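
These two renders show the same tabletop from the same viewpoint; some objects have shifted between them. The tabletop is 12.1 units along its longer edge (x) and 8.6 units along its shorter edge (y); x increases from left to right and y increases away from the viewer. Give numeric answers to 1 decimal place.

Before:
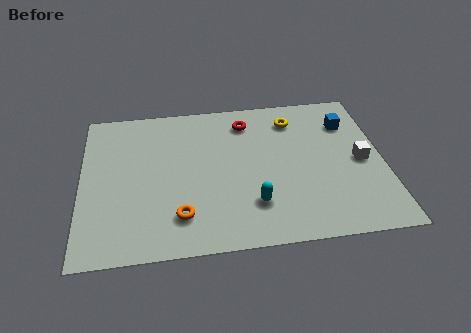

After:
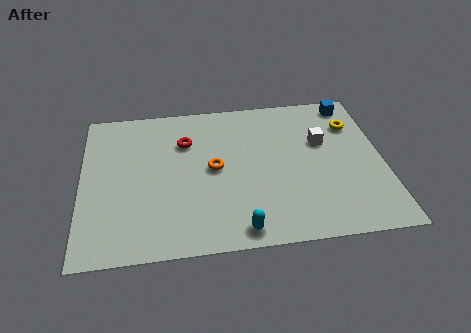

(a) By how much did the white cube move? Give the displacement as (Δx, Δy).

(-1.5, 1.3)

The white cube started near (11.2, 4.1) and ended near (9.7, 5.4).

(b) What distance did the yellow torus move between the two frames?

2.5

The yellow torus was near (8.6, 6.9) before and (11.0, 6.3) after, so it travelled √(2.4² + 0.6²) ≈ 2.5 units.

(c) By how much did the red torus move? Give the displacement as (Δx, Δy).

(-2.5, -0.9)

The red torus started near (6.7, 7.0) and ended near (4.2, 6.1).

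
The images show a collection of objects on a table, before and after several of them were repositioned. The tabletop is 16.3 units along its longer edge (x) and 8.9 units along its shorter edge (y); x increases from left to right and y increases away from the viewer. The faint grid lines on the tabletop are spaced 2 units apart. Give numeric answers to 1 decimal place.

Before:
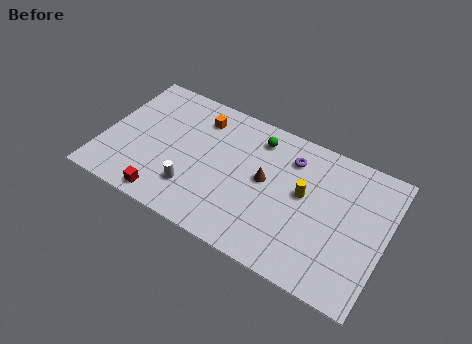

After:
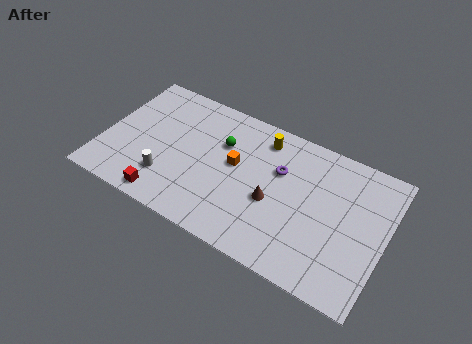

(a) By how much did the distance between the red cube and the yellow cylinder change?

-0.5

The distance was about 8.5 in the first image and 8.0 in the second, so they moved 0.5 units closer together.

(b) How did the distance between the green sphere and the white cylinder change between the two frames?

-1.3

The distance was about 5.9 in the first image and 4.6 in the second, so they moved 1.3 units closer together.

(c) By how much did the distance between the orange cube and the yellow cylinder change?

-4.0

Before: roughly 6.7 units apart; after: 2.7. That's 4.0 units closer together.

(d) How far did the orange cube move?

3.2

From (5.2, 7.1) to (7.6, 5.0), the orange cube covered √(2.4² + 2.1²) ≈ 3.2 units.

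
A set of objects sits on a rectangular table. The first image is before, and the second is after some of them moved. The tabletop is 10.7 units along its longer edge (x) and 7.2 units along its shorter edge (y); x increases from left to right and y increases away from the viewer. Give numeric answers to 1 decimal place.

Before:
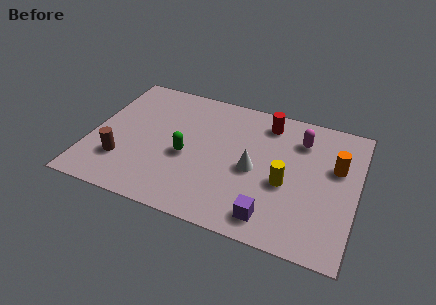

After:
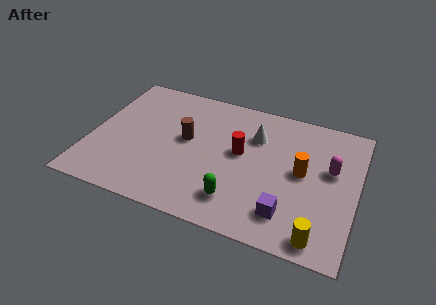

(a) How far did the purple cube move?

0.7

From (7.5, 1.1) to (8.1, 1.5), the purple cube covered √(0.6² + 0.4²) ≈ 0.7 units.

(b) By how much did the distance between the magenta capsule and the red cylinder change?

+2.1

Before: roughly 1.5 units apart; after: 3.6. That's 2.1 units further apart.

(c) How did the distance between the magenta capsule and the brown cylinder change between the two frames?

-1.9

Before: roughly 7.7 units apart; after: 5.8. That's 1.9 units closer together.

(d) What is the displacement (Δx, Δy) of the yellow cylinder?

(1.5, -2.2)

From the two frames, the yellow cylinder sits at roughly (7.9, 3.0) before and (9.4, 0.8) after.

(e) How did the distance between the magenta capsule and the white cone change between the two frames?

+0.4

They were about 2.8 units apart before and 3.2 after — 0.4 units further apart.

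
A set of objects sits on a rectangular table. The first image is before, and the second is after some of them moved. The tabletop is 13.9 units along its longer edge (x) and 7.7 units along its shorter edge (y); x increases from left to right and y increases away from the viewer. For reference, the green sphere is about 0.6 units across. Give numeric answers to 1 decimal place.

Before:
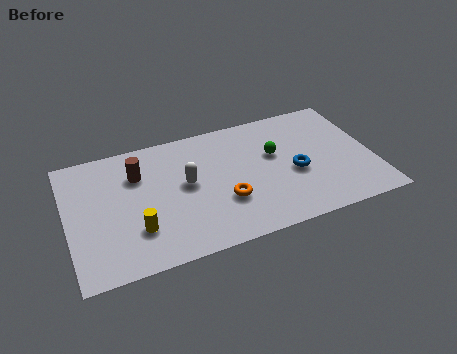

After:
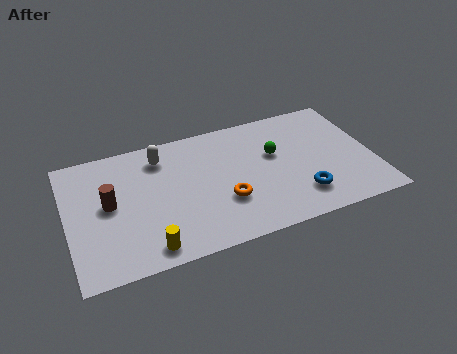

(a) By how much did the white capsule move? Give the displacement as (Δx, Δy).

(-1.0, 2.0)

The white capsule started near (5.4, 4.2) and ended near (4.4, 6.2).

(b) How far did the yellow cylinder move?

1.3

The yellow cylinder moved from about (3.0, 2.2) to (3.4, 1.0), a distance of √(0.4² + 1.2²) ≈ 1.3.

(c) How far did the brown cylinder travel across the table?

2.0

The brown cylinder moved from about (3.3, 5.5) to (1.9, 4.1), a distance of √(1.4² + 1.4²) ≈ 2.0.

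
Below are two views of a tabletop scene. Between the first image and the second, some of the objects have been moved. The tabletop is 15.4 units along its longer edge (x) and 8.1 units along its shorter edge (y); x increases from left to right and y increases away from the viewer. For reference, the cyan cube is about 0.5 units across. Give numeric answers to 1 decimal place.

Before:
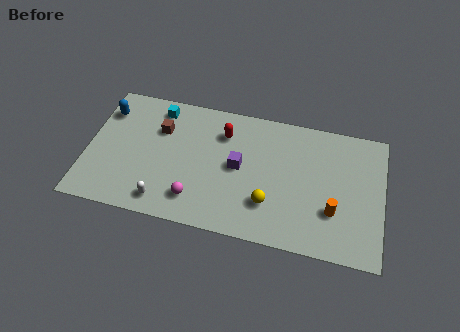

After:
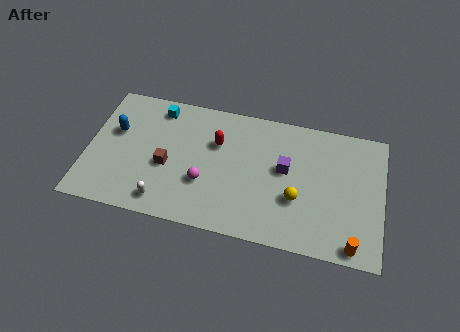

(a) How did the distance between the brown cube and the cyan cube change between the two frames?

+2.3

The distance was about 1.3 in the first image and 3.6 in the second, so they moved 2.3 units further apart.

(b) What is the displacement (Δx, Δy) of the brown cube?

(0.5, -2.2)

The brown cube was at about (3.7, 5.6) and moved to about (4.2, 3.4).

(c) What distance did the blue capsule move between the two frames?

1.3

From (0.8, 6.2) to (1.4, 5.0), the blue capsule covered √(0.6² + 1.2²) ≈ 1.3 units.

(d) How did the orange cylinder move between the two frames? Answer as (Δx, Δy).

(1.1, -1.8)

The orange cylinder started near (12.9, 2.6) and ended near (14.0, 0.8).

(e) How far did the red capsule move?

0.8

The red capsule was near (7.0, 6.1) before and (6.7, 5.4) after, so it travelled √(0.3² + 0.7²) ≈ 0.8 units.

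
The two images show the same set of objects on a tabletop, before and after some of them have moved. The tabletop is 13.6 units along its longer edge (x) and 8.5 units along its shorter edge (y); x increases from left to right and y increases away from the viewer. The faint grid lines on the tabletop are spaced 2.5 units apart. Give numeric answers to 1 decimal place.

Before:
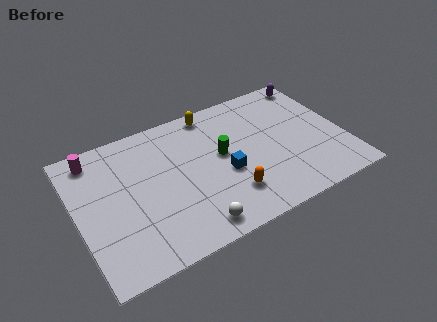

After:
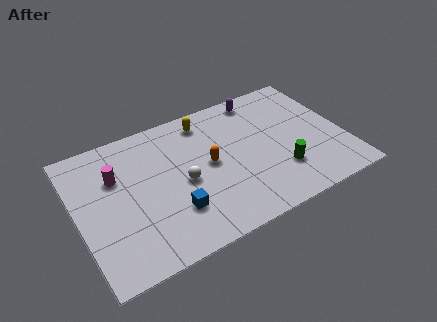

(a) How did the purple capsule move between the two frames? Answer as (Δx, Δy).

(-2.9, 0.0)

The purple capsule was at about (12.7, 7.5) and moved to about (9.8, 7.5).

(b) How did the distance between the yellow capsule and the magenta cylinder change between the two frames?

-1.1

They were about 6.1 units apart before and 5.0 after — 1.1 units closer together.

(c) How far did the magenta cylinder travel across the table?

1.8

The magenta cylinder moved from about (1.2, 7.3) to (2.1, 5.7), a distance of √(0.9² + 1.6²) ≈ 1.8.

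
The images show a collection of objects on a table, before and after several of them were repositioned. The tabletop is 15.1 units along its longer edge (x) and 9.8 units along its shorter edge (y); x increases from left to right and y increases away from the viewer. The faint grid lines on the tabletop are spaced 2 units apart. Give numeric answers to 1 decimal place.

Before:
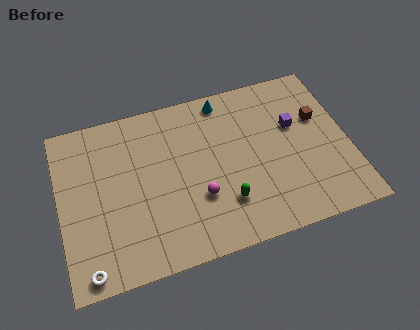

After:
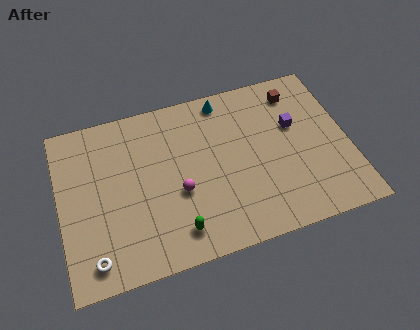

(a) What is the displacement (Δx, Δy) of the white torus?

(0.3, 0.5)

From the two frames, the white torus sits at roughly (1.2, 0.9) before and (1.5, 1.4) after.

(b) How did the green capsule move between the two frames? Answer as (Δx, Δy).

(-2.6, -0.9)

From the two frames, the green capsule sits at roughly (8.4, 2.6) before and (5.8, 1.7) after.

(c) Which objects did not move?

the purple cube and the cyan cone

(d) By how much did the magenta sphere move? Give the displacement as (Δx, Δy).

(-1.0, 0.6)

The magenta sphere started near (7.1, 3.3) and ended near (6.1, 3.9).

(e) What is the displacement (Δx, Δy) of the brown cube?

(-1.0, 1.9)

The brown cube was at about (13.7, 6.2) and moved to about (12.7, 8.1).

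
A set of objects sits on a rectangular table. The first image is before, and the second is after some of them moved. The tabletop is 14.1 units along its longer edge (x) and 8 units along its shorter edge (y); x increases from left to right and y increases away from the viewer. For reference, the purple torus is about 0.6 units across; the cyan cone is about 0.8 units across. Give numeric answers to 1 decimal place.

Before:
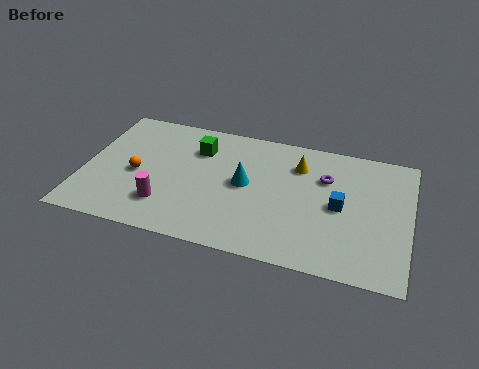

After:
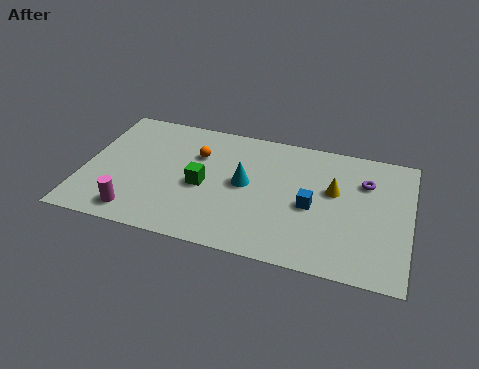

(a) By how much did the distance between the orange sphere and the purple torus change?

-1.0

The distance was about 8.3 in the first image and 7.3 in the second, so they moved 1.0 units closer together.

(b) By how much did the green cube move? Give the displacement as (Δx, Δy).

(0.4, -2.3)

From the two frames, the green cube sits at roughly (4.8, 5.9) before and (5.2, 3.6) after.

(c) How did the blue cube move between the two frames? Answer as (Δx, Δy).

(-1.2, -0.3)

From the two frames, the blue cube sits at roughly (11.1, 3.9) before and (9.9, 3.6) after.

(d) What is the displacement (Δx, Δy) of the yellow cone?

(1.6, -1.2)

The yellow cone was at about (9.2, 6.0) and moved to about (10.8, 4.8).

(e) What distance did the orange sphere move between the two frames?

3.1

The orange sphere moved from about (2.3, 3.6) to (4.8, 5.5), a distance of √(2.5² + 1.9²) ≈ 3.1.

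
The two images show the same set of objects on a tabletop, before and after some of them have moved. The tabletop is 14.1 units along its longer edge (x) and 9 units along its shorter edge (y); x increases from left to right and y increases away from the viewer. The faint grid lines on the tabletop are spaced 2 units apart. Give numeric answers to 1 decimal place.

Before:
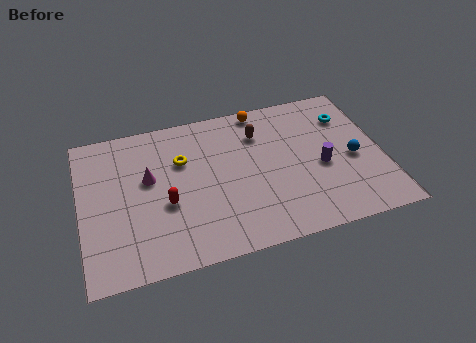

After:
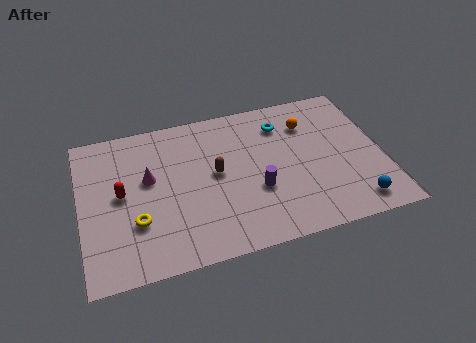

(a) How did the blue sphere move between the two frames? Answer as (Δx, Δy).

(-0.2, -2.7)

The blue sphere started near (12.7, 4.0) and ended near (12.5, 1.3).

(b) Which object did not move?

the magenta cone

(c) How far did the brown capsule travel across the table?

2.9

The brown capsule was near (8.5, 6.7) before and (6.3, 4.8) after, so it travelled √(2.2² + 1.9²) ≈ 2.9 units.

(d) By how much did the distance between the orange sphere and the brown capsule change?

+3.4

They were about 1.5 units apart before and 4.9 after — 3.4 units further apart.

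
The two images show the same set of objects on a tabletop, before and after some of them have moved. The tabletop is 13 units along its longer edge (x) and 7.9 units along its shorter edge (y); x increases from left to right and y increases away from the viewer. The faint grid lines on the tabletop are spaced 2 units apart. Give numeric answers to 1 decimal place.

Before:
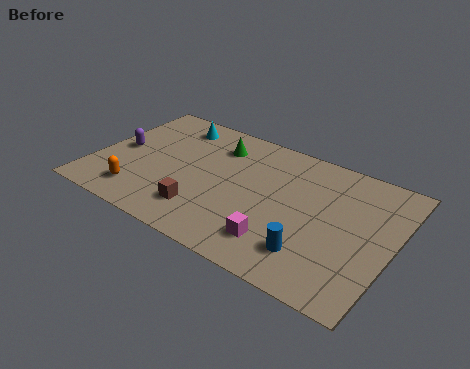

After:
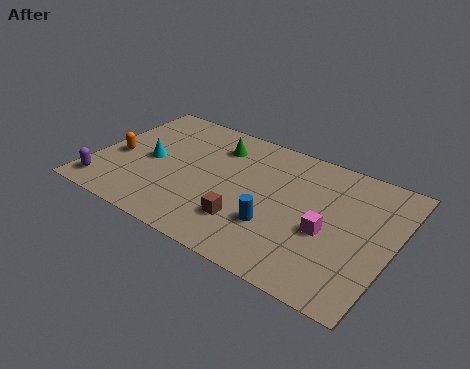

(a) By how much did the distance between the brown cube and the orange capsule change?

+3.3

Before: roughly 2.8 units apart; after: 6.1. That's 3.3 units further apart.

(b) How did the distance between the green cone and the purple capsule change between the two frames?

+1.9

Before: roughly 4.6 units apart; after: 6.5. That's 1.9 units further apart.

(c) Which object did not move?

the green cone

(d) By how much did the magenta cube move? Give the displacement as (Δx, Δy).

(1.8, 1.6)

The magenta cube started near (8.5, 1.7) and ended near (10.3, 3.3).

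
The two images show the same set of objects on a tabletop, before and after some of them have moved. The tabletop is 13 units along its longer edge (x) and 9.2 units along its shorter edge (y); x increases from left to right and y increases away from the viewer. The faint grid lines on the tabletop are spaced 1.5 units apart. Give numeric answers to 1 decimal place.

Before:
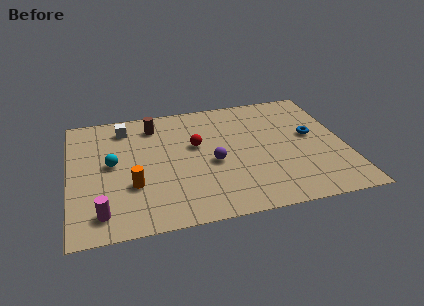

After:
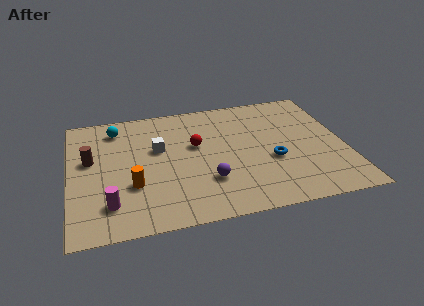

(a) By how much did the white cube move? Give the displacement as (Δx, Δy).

(1.5, -2.0)

From the two frames, the white cube sits at roughly (2.7, 7.6) before and (4.2, 5.6) after.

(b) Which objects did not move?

the red sphere and the orange cylinder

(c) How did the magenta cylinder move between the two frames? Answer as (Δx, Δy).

(0.4, 0.5)

The magenta cylinder was at about (1.4, 1.5) and moved to about (1.8, 2.0).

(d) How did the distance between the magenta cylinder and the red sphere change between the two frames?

-0.6

The distance was about 6.1 in the first image and 5.5 in the second, so they moved 0.6 units closer together.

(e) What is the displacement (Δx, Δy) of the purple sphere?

(-0.3, -1.3)

From the two frames, the purple sphere sits at roughly (6.7, 4.0) before and (6.4, 2.7) after.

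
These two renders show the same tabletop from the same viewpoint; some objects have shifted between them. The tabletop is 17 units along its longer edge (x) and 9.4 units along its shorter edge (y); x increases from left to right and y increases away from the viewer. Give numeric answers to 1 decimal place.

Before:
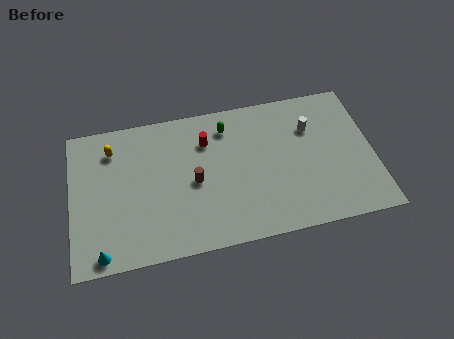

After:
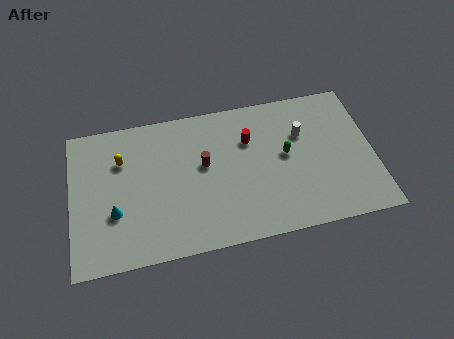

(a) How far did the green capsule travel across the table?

4.1

The green capsule moved from about (8.9, 7.6) to (12.1, 5.1), a distance of √(3.2² + 2.5²) ≈ 4.1.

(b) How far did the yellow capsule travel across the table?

0.9

The yellow capsule moved from about (2.4, 7.4) to (2.9, 6.6), a distance of √(0.5² + 0.8²) ≈ 0.9.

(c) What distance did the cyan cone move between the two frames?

2.5

The cyan cone moved from about (1.6, 0.9) to (2.4, 3.3), a distance of √(0.8² + 2.4²) ≈ 2.5.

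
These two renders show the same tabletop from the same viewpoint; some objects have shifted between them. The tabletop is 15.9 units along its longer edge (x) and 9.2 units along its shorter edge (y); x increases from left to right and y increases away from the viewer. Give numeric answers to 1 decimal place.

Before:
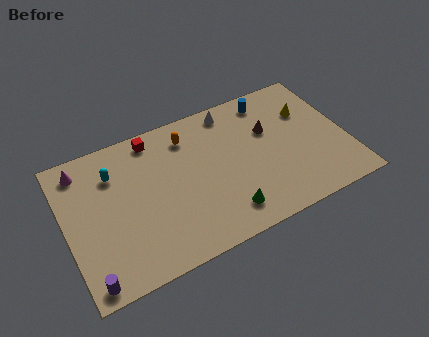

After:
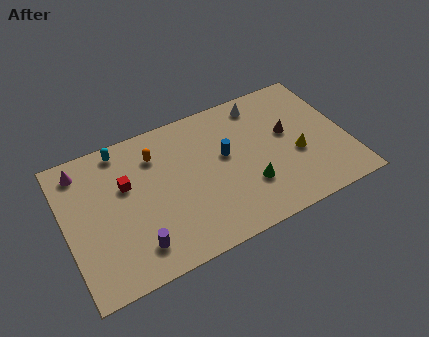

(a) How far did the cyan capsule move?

1.5

The cyan capsule moved from about (2.9, 6.8) to (3.5, 8.2), a distance of √(0.6² + 1.4²) ≈ 1.5.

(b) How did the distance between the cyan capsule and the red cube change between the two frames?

-0.3

Before: roughly 2.7 units apart; after: 2.4. That's 0.3 units closer together.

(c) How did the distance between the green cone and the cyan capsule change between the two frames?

+0.9

The distance was about 7.6 in the first image and 8.5 in the second, so they moved 0.9 units further apart.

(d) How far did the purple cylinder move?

2.8

The purple cylinder was near (0.9, 0.9) before and (3.6, 1.8) after, so it travelled √(2.7² + 0.9²) ≈ 2.8 units.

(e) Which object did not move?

the magenta cone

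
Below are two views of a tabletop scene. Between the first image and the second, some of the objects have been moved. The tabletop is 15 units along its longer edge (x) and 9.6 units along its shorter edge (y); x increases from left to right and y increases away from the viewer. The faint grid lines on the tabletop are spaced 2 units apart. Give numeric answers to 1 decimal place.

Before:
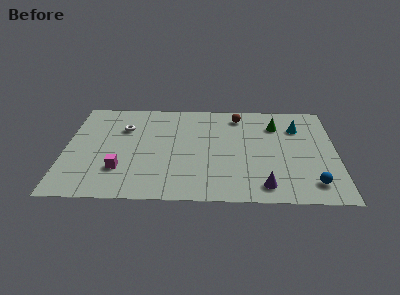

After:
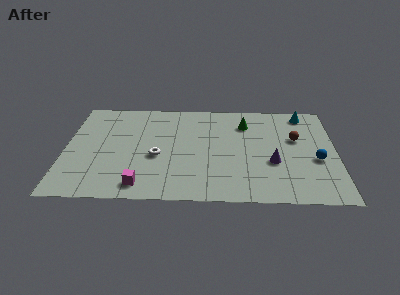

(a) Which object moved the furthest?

the brown sphere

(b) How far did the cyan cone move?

1.5

From (12.9, 7.0) to (13.3, 8.4), the cyan cone covered √(0.4² + 1.4²) ≈ 1.5 units.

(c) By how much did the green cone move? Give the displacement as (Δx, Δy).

(-1.7, 0.1)

The green cone started near (11.7, 7.2) and ended near (10.0, 7.3).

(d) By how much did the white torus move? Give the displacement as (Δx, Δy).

(1.9, -2.7)

From the two frames, the white torus sits at roughly (3.2, 6.7) before and (5.1, 4.0) after.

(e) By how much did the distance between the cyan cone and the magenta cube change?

+0.8

Before: roughly 10.7 units apart; after: 11.5. That's 0.8 units further apart.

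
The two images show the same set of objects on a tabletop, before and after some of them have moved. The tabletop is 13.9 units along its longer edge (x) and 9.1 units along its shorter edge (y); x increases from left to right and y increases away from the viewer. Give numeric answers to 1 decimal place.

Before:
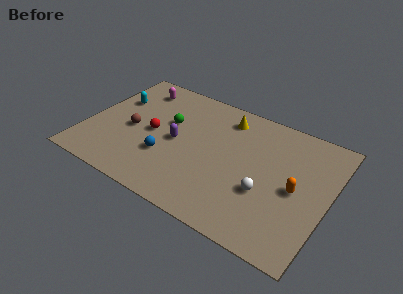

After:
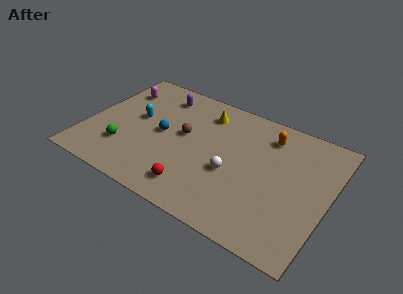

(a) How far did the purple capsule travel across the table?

3.4

From (5.2, 4.4) to (3.7, 7.5), the purple capsule covered √(1.5² + 3.1²) ≈ 3.4 units.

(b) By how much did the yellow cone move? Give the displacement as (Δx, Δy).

(-1.2, -0.2)

The yellow cone started near (7.6, 7.5) and ended near (6.4, 7.3).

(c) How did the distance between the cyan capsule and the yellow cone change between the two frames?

-2.2

The distance was about 6.5 in the first image and 4.3 in the second, so they moved 2.2 units closer together.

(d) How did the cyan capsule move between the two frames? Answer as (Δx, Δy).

(1.4, -0.9)

The cyan capsule started near (1.3, 6.0) and ended near (2.7, 5.1).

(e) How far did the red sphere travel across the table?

4.0

The red sphere was near (3.8, 4.4) before and (6.7, 1.6) after, so it travelled √(2.9² + 2.8²) ≈ 4.0 units.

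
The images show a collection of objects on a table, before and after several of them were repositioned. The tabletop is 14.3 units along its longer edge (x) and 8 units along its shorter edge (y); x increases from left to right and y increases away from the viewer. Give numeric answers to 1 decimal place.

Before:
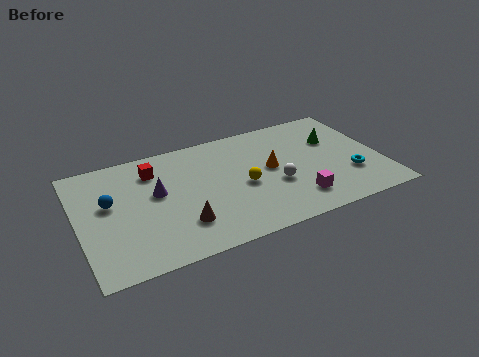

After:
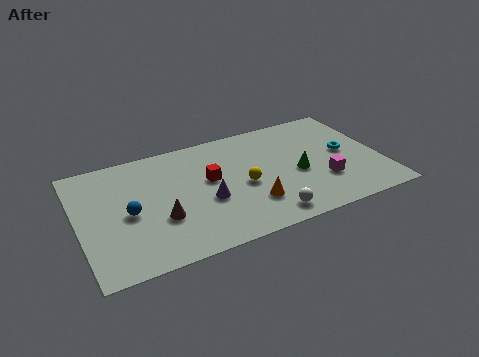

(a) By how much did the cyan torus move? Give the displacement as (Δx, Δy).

(0.0, 1.7)

The cyan torus was at about (12.7, 2.5) and moved to about (12.7, 4.2).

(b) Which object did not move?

the yellow sphere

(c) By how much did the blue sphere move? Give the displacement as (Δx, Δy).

(0.8, -1.0)

From the two frames, the blue sphere sits at roughly (1.5, 4.7) before and (2.3, 3.7) after.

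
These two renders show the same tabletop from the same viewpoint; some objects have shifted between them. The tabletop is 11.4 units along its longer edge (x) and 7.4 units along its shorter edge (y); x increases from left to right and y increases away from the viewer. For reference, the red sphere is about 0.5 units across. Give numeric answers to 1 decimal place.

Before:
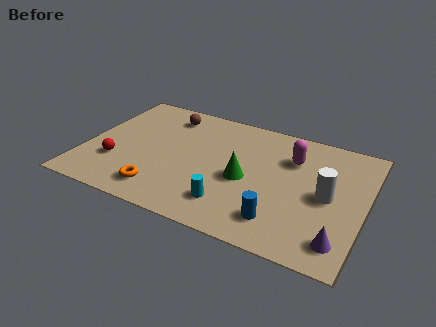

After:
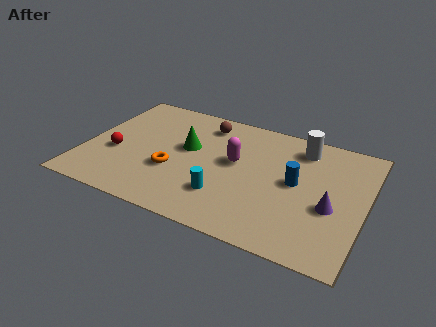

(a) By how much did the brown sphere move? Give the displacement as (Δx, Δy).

(1.6, 0.0)

The brown sphere started near (3.0, 6.1) and ended near (4.6, 6.1).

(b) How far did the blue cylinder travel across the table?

2.4

From (8.2, 1.5) to (8.6, 3.9), the blue cylinder covered √(0.4² + 2.4²) ≈ 2.4 units.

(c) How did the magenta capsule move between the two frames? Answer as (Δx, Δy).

(-2.2, -1.1)

The magenta capsule started near (8.3, 5.3) and ended near (6.1, 4.2).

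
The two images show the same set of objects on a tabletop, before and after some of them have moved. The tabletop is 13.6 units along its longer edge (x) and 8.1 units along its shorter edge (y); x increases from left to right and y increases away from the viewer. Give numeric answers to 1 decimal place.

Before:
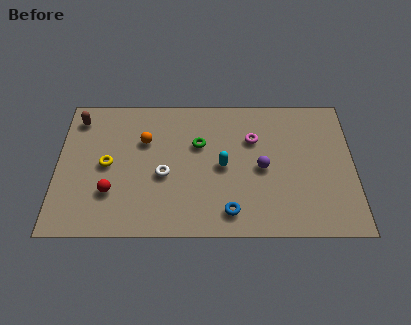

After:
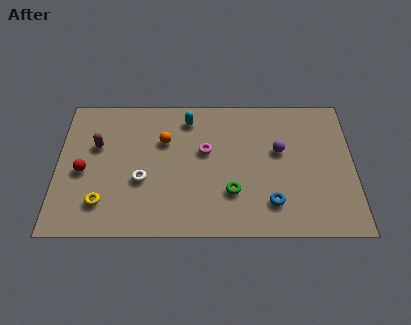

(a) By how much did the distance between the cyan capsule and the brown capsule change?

-2.8

The distance was about 7.3 in the first image and 4.5 in the second, so they moved 2.8 units closer together.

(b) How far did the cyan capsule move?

3.2

The cyan capsule moved from about (7.6, 3.9) to (6.0, 6.7), a distance of √(1.6² + 2.8²) ≈ 3.2.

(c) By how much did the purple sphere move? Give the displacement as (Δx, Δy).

(0.8, 1.0)

The purple sphere started near (9.4, 3.8) and ended near (10.2, 4.8).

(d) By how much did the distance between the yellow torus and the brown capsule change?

+0.3

The distance was about 3.0 in the first image and 3.3 in the second, so they moved 0.3 units further apart.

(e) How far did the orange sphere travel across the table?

0.9

The orange sphere was near (4.0, 5.4) before and (4.9, 5.4) after, so it travelled √(0.9² + 0.0²) ≈ 0.9 units.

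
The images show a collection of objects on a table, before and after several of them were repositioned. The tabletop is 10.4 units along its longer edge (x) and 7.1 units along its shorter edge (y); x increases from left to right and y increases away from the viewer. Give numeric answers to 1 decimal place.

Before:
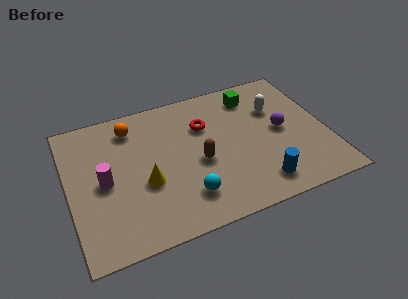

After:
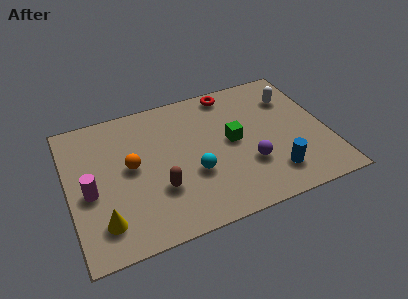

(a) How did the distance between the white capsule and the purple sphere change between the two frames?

+2.4

The distance was about 1.2 in the first image and 3.6 in the second, so they moved 2.4 units further apart.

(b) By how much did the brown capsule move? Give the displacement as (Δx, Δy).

(-1.7, -0.8)

The brown capsule started near (5.2, 3.1) and ended near (3.5, 2.3).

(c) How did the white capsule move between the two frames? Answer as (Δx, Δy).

(0.7, 0.4)

From the two frames, the white capsule sits at roughly (8.5, 4.8) before and (9.2, 5.2) after.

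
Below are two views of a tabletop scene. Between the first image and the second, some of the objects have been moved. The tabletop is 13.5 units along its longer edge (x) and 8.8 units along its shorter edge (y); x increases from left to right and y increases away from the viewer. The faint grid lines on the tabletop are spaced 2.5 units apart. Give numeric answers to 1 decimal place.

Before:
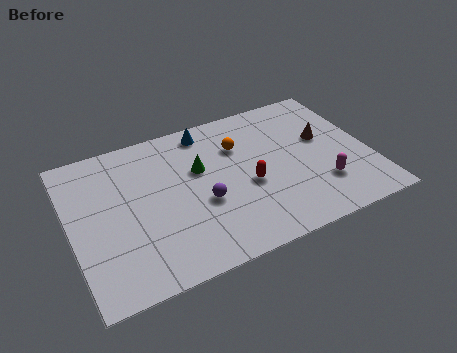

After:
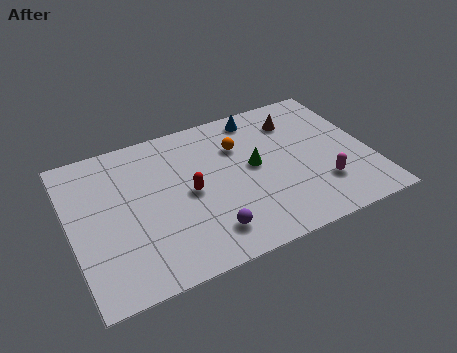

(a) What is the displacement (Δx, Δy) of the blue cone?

(2.4, 0.0)

From the two frames, the blue cone sits at roughly (6.5, 7.7) before and (8.9, 7.7) after.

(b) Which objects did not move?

the orange sphere and the magenta capsule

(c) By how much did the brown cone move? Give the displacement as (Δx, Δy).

(-1.1, 1.6)

From the two frames, the brown cone sits at roughly (11.6, 5.2) before and (10.5, 6.8) after.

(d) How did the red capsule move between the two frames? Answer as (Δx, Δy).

(-2.6, 0.6)

From the two frames, the red capsule sits at roughly (7.9, 3.7) before and (5.3, 4.3) after.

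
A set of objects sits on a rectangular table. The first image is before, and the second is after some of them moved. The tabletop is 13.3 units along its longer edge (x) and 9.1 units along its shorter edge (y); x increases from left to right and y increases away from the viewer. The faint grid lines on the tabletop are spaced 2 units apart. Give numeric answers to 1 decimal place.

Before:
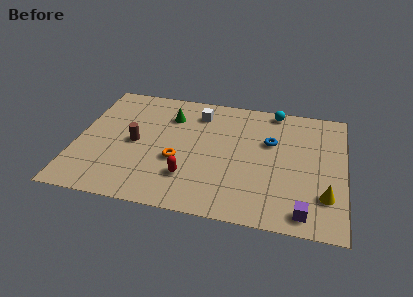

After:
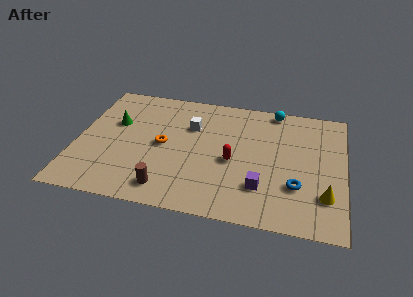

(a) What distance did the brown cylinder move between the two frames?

3.5

The brown cylinder moved from about (2.9, 4.4) to (4.7, 1.4), a distance of √(1.8² + 3.0²) ≈ 3.5.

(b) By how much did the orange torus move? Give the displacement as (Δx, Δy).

(-0.8, 1.0)

From the two frames, the orange torus sits at roughly (5.1, 3.5) before and (4.3, 4.5) after.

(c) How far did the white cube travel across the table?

1.1

The white cube was near (5.9, 7.3) before and (5.6, 6.2) after, so it travelled √(0.3² + 1.1²) ≈ 1.1 units.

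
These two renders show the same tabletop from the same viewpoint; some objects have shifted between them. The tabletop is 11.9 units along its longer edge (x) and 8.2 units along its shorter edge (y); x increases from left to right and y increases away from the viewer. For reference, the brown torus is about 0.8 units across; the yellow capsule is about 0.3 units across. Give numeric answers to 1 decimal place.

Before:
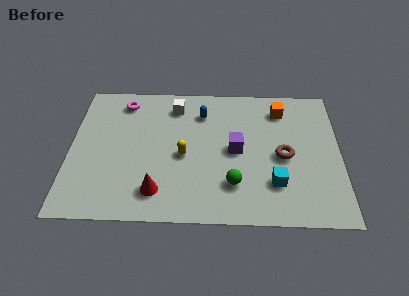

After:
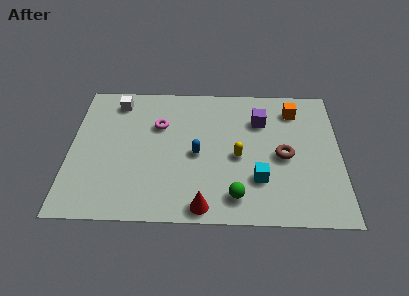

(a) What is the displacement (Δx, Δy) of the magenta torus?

(1.6, -1.4)

From the two frames, the magenta torus sits at roughly (2.3, 6.9) before and (3.9, 5.5) after.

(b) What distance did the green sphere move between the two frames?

0.7

The green sphere was near (7.2, 2.1) before and (7.3, 1.4) after, so it travelled √(0.1² + 0.7²) ≈ 0.7 units.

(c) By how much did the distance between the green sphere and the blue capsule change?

-1.5

The distance was about 4.4 in the first image and 2.9 in the second, so they moved 1.5 units closer together.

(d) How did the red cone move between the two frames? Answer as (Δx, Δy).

(2.0, -0.8)

The red cone was at about (3.9, 1.6) and moved to about (5.9, 0.8).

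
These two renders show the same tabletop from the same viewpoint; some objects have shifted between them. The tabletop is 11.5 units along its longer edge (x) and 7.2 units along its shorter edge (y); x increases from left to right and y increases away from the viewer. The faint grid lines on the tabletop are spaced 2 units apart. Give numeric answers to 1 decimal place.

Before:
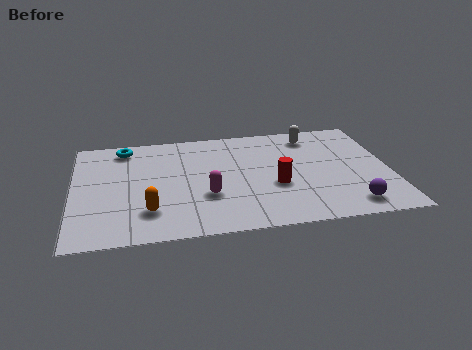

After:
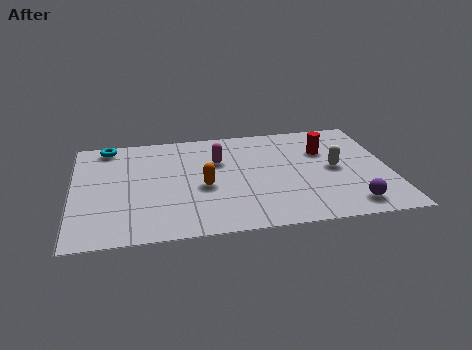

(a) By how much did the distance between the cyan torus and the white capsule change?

+1.8

They were about 6.9 units apart before and 8.7 after — 1.8 units further apart.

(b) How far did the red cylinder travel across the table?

2.8

The red cylinder was near (7.3, 2.8) before and (9.2, 4.9) after, so it travelled √(1.9² + 2.1²) ≈ 2.8 units.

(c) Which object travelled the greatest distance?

the red cylinder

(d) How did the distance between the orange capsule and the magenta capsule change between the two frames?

-0.4

They were about 2.2 units apart before and 1.8 after — 0.4 units closer together.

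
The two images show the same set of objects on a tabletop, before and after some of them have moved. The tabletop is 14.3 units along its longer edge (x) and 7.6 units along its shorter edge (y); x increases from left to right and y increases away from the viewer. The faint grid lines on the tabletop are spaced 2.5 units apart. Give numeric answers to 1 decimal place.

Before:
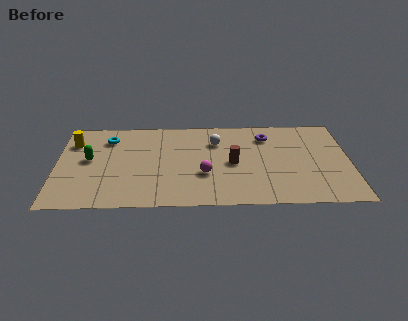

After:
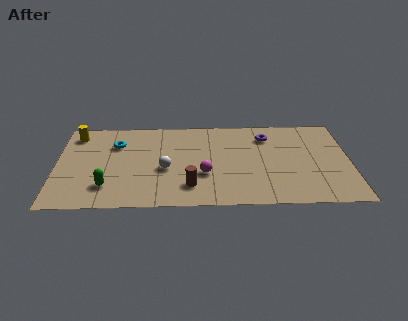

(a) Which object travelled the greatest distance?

the white sphere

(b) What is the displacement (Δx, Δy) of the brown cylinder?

(-2.1, -1.9)

The brown cylinder started near (8.6, 3.6) and ended near (6.5, 1.7).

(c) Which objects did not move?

the magenta sphere and the purple torus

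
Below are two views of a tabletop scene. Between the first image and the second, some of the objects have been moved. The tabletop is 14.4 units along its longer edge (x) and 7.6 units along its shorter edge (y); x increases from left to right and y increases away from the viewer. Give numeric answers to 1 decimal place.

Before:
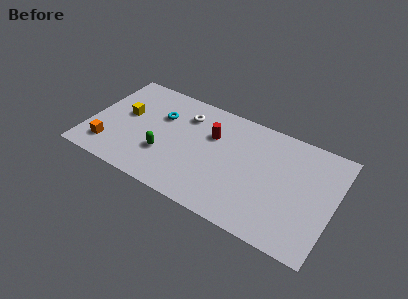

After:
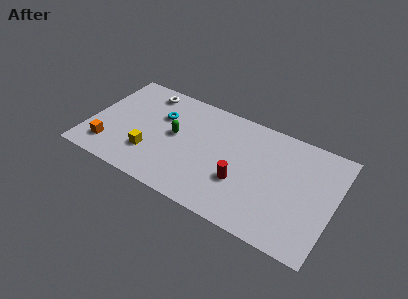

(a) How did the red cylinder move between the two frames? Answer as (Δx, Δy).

(2.0, -2.4)

From the two frames, the red cylinder sits at roughly (7.1, 5.1) before and (9.1, 2.7) after.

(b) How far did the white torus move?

2.6

The white torus was near (5.4, 5.8) before and (2.9, 6.5) after, so it travelled √(2.5² + 0.7²) ≈ 2.6 units.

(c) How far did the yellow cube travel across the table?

2.8

From (2.0, 4.3) to (3.8, 2.2), the yellow cube covered √(1.8² + 2.1²) ≈ 2.8 units.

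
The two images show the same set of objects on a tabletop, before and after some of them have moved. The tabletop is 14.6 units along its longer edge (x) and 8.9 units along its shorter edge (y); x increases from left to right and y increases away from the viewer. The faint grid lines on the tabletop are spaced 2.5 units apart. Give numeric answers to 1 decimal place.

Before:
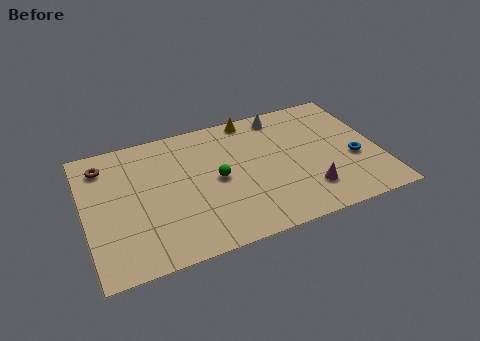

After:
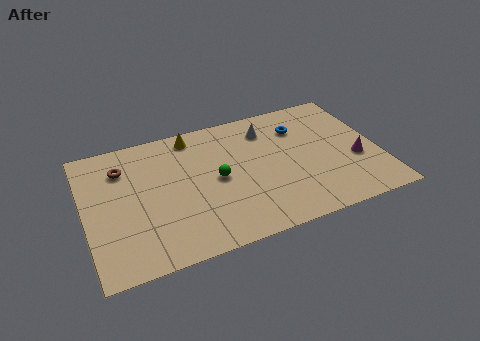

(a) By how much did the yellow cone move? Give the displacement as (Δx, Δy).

(-3.0, -0.3)

From the two frames, the yellow cone sits at roughly (8.6, 8.1) before and (5.6, 7.8) after.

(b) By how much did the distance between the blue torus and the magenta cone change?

+1.2

They were about 2.9 units apart before and 4.1 after — 1.2 units further apart.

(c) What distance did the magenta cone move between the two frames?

2.9

The magenta cone moved from about (10.8, 2.1) to (13.4, 3.4), a distance of √(2.6² + 1.3²) ≈ 2.9.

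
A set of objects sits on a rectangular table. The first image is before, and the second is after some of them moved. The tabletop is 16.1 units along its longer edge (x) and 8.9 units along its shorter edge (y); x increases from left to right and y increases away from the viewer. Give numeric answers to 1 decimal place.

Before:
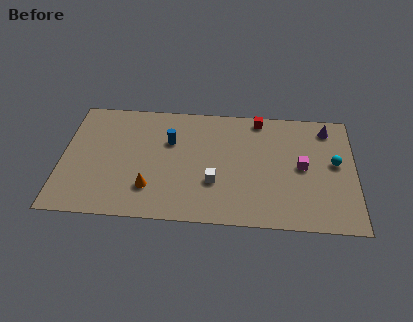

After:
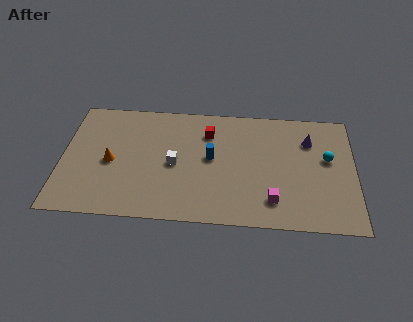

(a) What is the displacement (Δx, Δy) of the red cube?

(-2.8, -1.3)

The red cube started near (10.8, 8.0) and ended near (8.0, 6.7).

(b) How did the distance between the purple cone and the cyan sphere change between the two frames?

-1.0

The distance was about 2.6 in the first image and 1.6 in the second, so they moved 1.0 units closer together.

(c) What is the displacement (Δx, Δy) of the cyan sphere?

(-0.4, 0.3)

The cyan sphere was at about (15.0, 4.9) and moved to about (14.6, 5.2).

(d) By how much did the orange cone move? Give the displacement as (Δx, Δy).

(-2.2, 1.8)

The orange cone was at about (4.9, 2.3) and moved to about (2.7, 4.1).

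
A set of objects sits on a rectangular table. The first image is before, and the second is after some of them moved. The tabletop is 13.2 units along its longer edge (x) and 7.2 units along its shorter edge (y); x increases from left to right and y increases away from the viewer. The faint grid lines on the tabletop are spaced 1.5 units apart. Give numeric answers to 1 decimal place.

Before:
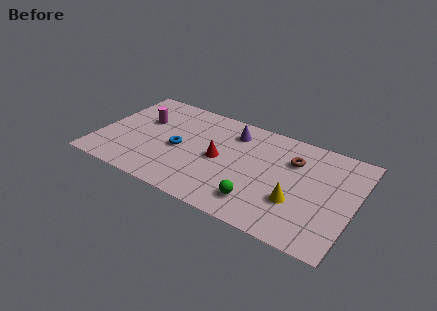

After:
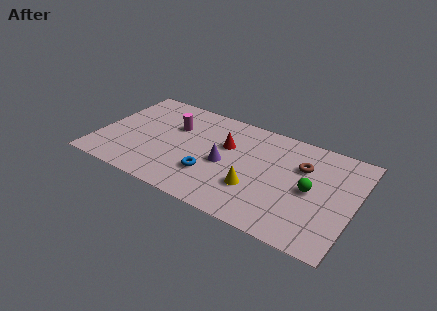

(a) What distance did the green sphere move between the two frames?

3.1

The green sphere was near (8.6, 1.5) before and (11.0, 3.5) after, so it travelled √(2.4² + 2.0²) ≈ 3.1 units.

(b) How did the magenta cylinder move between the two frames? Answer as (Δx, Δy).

(1.6, 0.2)

The magenta cylinder started near (2.1, 4.6) and ended near (3.7, 4.8).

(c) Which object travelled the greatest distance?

the green sphere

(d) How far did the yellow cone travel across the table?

2.1

The yellow cone was near (10.4, 2.4) before and (8.3, 2.3) after, so it travelled √(2.1² + 0.1²) ≈ 2.1 units.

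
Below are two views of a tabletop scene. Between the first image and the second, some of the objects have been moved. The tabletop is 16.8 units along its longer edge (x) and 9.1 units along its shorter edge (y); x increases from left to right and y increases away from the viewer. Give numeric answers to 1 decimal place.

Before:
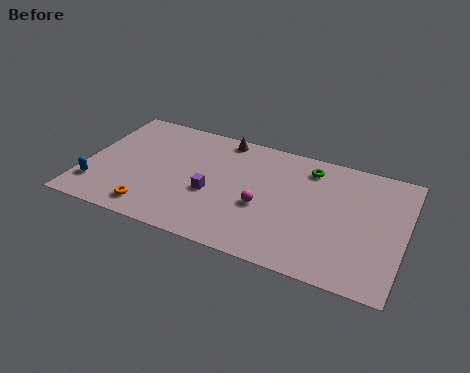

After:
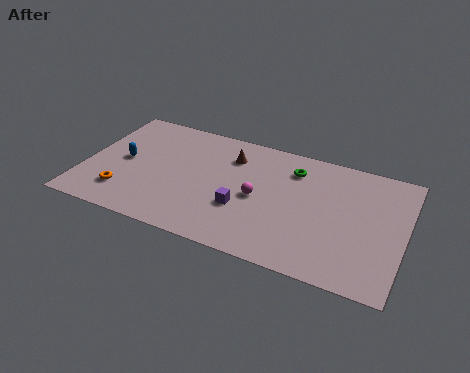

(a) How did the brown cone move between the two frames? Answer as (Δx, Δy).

(0.6, -1.3)

From the two frames, the brown cone sits at roughly (6.9, 8.2) before and (7.5, 6.9) after.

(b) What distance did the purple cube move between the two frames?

1.8

The purple cube was near (6.8, 3.7) before and (8.5, 3.2) after, so it travelled √(1.7² + 0.5²) ≈ 1.8 units.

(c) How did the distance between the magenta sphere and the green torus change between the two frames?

-1.1

They were about 4.3 units apart before and 3.2 after — 1.1 units closer together.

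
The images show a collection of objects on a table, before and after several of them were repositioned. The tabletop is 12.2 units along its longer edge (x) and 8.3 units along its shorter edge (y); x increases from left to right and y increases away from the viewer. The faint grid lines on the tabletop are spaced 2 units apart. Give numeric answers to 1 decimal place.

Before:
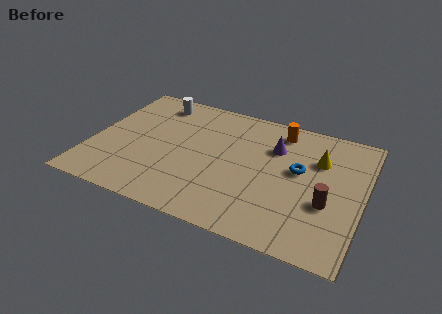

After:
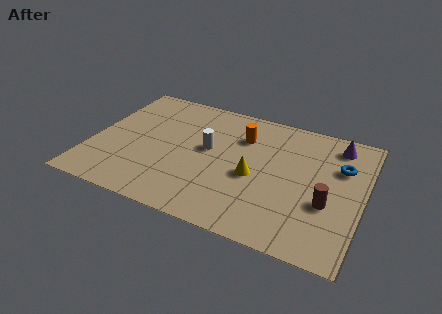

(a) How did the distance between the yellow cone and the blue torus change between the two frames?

+2.9

The distance was about 1.3 in the first image and 4.2 in the second, so they moved 2.9 units further apart.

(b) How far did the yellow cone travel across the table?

3.4

The yellow cone was near (10.1, 5.7) before and (7.4, 3.6) after, so it travelled √(2.7² + 2.1²) ≈ 3.4 units.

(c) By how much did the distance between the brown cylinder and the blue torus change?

+0.4

The distance was about 2.1 in the first image and 2.5 in the second, so they moved 0.4 units further apart.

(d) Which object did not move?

the brown cylinder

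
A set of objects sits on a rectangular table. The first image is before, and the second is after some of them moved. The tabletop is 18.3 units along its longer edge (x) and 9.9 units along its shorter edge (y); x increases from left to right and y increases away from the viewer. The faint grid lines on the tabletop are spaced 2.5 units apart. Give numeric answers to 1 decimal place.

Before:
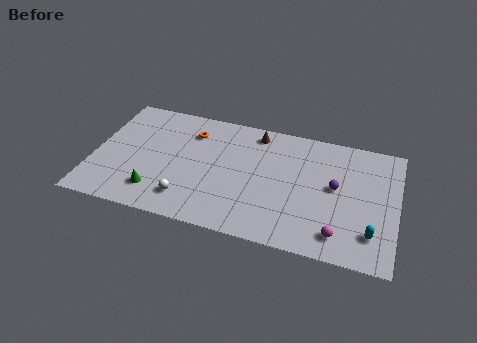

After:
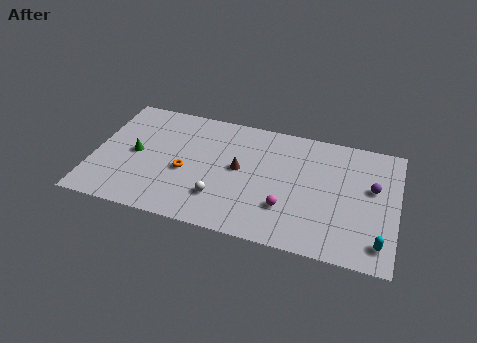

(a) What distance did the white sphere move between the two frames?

2.0

From (5.9, 2.0) to (7.8, 2.6), the white sphere covered √(1.9² + 0.6²) ≈ 2.0 units.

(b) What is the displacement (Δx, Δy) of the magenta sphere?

(-3.2, 1.2)

The magenta sphere started near (15.0, 1.7) and ended near (11.8, 2.9).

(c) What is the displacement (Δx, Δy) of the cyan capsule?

(0.5, -0.6)

From the two frames, the cyan capsule sits at roughly (16.9, 2.3) before and (17.4, 1.7) after.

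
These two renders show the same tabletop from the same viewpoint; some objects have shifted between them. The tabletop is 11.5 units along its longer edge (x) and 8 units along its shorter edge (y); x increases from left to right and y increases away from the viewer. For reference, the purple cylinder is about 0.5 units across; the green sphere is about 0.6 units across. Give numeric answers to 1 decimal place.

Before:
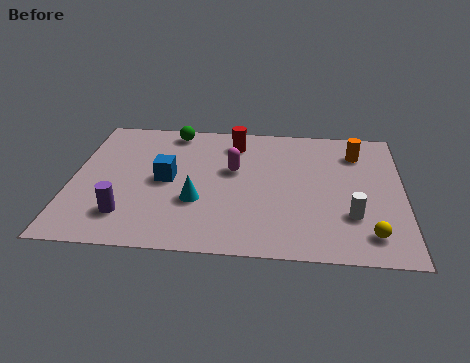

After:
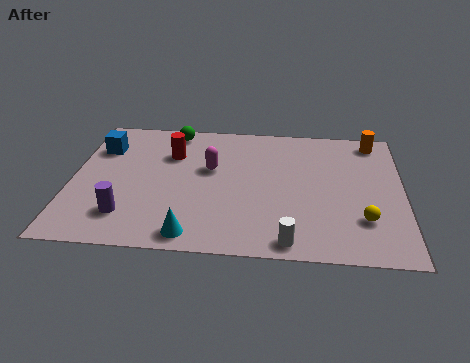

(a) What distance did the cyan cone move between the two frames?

1.9

From (4.4, 2.8) to (4.3, 0.9), the cyan cone covered √(0.1² + 1.9²) ≈ 1.9 units.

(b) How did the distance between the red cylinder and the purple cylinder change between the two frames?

-1.9

The distance was about 5.9 in the first image and 4.0 in the second, so they moved 1.9 units closer together.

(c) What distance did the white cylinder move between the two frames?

2.6

From (9.7, 2.4) to (7.6, 0.8), the white cylinder covered √(2.1² + 1.6²) ≈ 2.6 units.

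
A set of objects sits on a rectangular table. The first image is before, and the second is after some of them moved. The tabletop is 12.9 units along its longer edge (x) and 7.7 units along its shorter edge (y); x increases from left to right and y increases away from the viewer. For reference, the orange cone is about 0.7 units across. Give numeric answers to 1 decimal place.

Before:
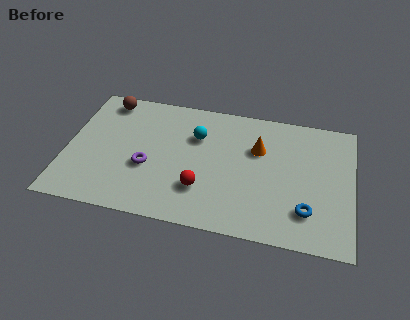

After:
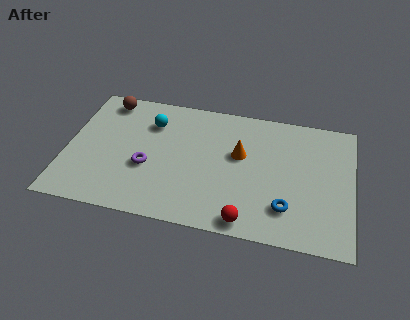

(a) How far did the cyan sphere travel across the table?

2.1

The cyan sphere moved from about (5.8, 5.3) to (3.7, 5.7), a distance of √(2.1² + 0.4²) ≈ 2.1.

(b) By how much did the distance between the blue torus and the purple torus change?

-0.9

Before: roughly 7.3 units apart; after: 6.4. That's 0.9 units closer together.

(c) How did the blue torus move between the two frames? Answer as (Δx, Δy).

(-0.9, 0.0)

From the two frames, the blue torus sits at roughly (10.9, 1.9) before and (10.0, 1.9) after.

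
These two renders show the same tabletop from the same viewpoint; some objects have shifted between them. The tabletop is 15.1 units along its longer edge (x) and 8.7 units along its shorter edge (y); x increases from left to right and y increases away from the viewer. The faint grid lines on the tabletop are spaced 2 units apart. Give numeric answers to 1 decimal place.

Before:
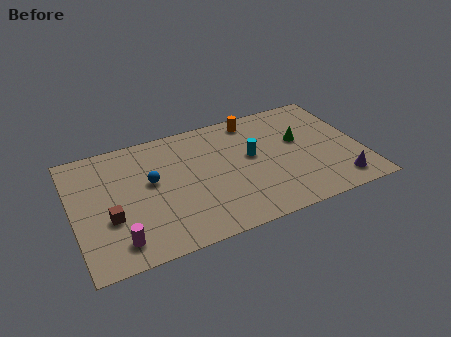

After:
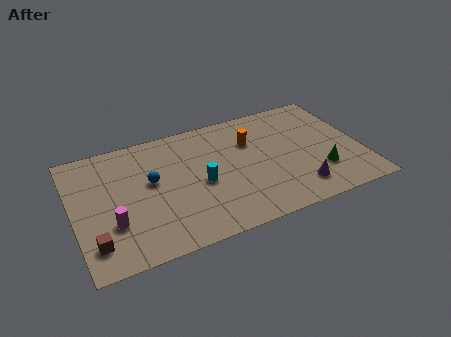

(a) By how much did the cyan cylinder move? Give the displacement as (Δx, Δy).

(-2.8, -1.0)

From the two frames, the cyan cylinder sits at roughly (9.4, 4.9) before and (6.6, 3.9) after.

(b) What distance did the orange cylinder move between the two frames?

1.6

From (9.8, 7.6) to (9.5, 6.0), the orange cylinder covered √(0.3² + 1.6²) ≈ 1.6 units.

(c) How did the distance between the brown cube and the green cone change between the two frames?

+1.5

Before: roughly 10.4 units apart; after: 11.9. That's 1.5 units further apart.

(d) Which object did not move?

the blue sphere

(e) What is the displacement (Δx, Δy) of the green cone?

(0.8, -2.7)

From the two frames, the green cone sits at roughly (12.0, 5.2) before and (12.8, 2.5) after.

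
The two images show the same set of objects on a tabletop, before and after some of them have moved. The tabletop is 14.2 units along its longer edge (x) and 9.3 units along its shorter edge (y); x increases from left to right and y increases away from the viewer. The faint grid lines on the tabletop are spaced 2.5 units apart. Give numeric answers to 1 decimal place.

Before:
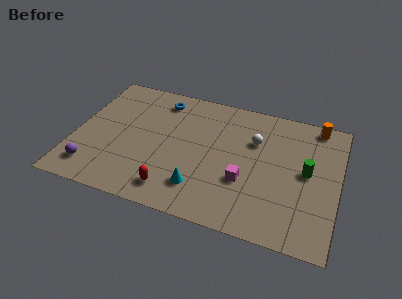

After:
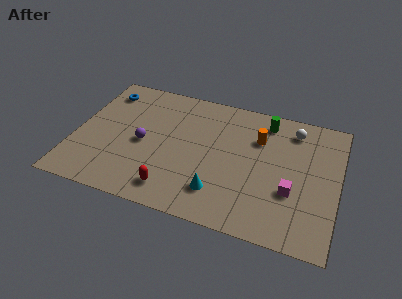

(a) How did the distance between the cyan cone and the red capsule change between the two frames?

+1.0

Before: roughly 1.5 units apart; after: 2.5. That's 1.0 units further apart.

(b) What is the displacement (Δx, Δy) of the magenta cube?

(2.5, 0.0)

From the two frames, the magenta cube sits at roughly (9.3, 3.3) before and (11.8, 3.3) after.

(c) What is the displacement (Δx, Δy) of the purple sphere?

(2.5, 2.6)

From the two frames, the purple sphere sits at roughly (1.2, 1.7) before and (3.7, 4.3) after.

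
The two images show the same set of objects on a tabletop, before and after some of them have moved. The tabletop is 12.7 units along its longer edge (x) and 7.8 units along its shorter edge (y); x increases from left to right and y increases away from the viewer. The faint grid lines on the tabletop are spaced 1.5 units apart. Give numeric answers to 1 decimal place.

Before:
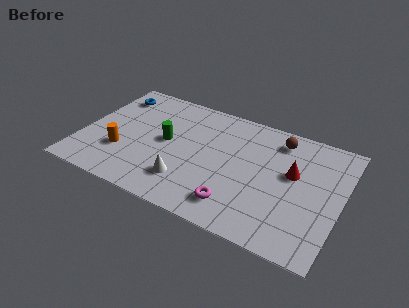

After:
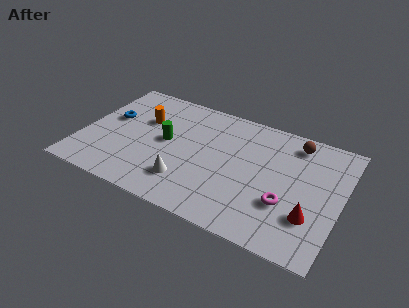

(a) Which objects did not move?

the white cone and the green cylinder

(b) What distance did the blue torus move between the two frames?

1.7

The blue torus moved from about (1.1, 6.3) to (1.2, 4.6), a distance of √(0.1² + 1.7²) ≈ 1.7.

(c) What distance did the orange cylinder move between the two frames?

2.7

The orange cylinder moved from about (2.1, 2.5) to (2.8, 5.1), a distance of √(0.7² + 2.6²) ≈ 2.7.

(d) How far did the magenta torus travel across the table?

2.5

The magenta torus moved from about (7.9, 1.5) to (10.2, 2.6), a distance of √(2.3² + 1.1²) ≈ 2.5.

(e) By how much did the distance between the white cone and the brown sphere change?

+0.6

They were about 6.1 units apart before and 6.7 after — 0.6 units further apart.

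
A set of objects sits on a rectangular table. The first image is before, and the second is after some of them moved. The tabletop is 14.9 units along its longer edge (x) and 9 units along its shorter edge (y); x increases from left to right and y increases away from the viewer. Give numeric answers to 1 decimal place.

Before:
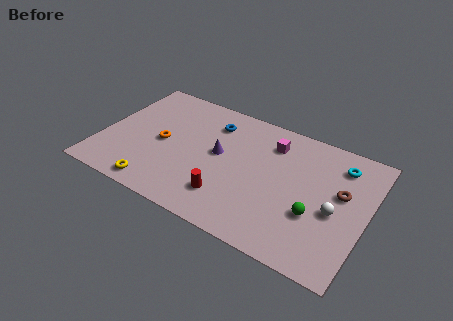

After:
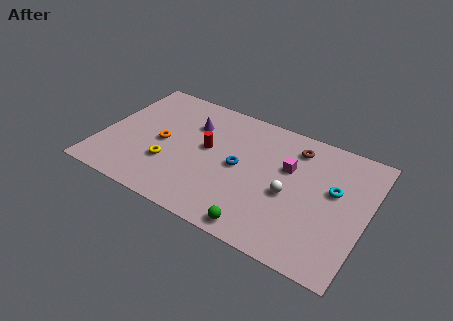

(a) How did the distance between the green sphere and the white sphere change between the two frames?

+2.0

They were about 1.2 units apart before and 3.2 after — 2.0 units further apart.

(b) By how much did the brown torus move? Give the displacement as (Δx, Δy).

(-2.8, 2.0)

From the two frames, the brown torus sits at roughly (13.4, 5.3) before and (10.6, 7.3) after.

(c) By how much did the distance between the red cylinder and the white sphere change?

-1.1

The distance was about 6.0 in the first image and 4.9 in the second, so they moved 1.1 units closer together.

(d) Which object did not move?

the orange torus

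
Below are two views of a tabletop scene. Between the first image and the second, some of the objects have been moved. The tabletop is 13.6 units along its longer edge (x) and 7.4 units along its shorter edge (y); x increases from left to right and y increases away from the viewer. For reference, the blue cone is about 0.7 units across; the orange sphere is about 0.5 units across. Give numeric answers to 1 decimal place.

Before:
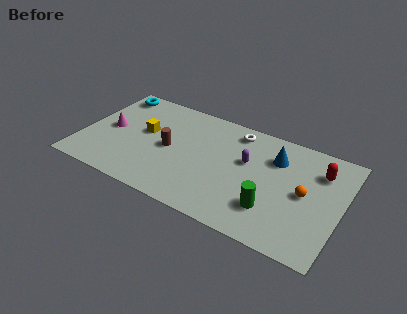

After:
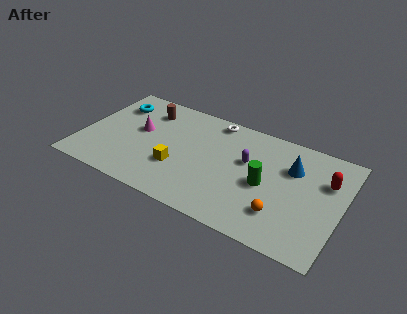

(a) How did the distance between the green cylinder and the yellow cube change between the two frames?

-2.7

The distance was about 7.3 in the first image and 4.6 in the second, so they moved 2.7 units closer together.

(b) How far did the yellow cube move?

2.6

The yellow cube moved from about (3.2, 4.2) to (5.2, 2.5), a distance of √(2.0² + 1.7²) ≈ 2.6.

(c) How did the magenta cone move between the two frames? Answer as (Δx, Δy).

(1.5, 0.5)

The magenta cone was at about (1.4, 3.7) and moved to about (2.9, 4.2).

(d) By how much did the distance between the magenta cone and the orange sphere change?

-2.2

Before: roughly 10.3 units apart; after: 8.1. That's 2.2 units closer together.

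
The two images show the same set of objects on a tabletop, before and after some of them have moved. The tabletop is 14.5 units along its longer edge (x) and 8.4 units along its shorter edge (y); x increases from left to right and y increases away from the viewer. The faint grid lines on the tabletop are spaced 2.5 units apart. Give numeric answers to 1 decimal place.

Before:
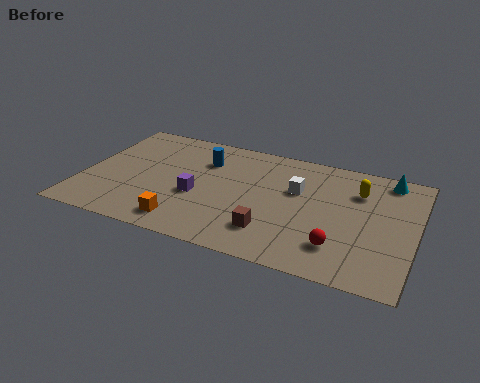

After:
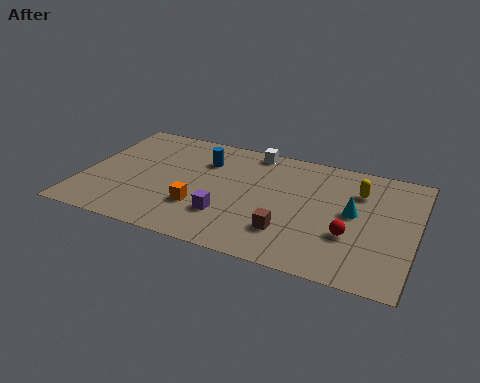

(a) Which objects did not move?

the yellow capsule and the blue cylinder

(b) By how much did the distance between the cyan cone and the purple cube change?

-3.2

Before: roughly 8.9 units apart; after: 5.7. That's 3.2 units closer together.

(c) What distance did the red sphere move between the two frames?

1.0

The red sphere was near (11.4, 2.0) before and (11.8, 2.9) after, so it travelled √(0.4² + 0.9²) ≈ 1.0 units.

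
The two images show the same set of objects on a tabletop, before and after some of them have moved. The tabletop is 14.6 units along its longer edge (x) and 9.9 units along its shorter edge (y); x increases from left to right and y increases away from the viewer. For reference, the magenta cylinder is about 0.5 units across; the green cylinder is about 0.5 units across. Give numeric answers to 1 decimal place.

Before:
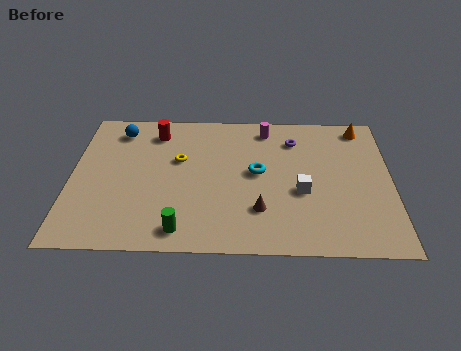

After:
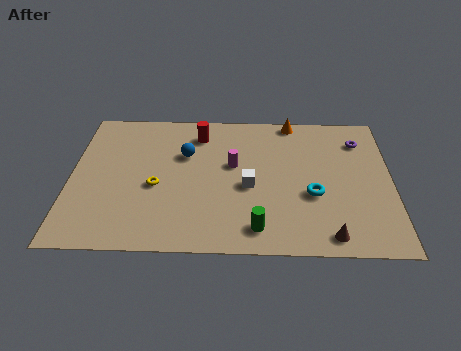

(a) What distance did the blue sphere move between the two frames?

3.5

The blue sphere moved from about (2.1, 8.2) to (5.2, 6.5), a distance of √(3.1² + 1.7²) ≈ 3.5.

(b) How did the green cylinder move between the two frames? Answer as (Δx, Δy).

(3.4, 0.2)

The green cylinder was at about (5.1, 1.3) and moved to about (8.5, 1.5).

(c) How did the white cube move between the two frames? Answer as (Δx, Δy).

(-2.4, 0.3)

The white cube started near (10.5, 4.0) and ended near (8.1, 4.3).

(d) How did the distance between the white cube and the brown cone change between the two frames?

+2.5

Before: roughly 2.3 units apart; after: 4.8. That's 2.5 units further apart.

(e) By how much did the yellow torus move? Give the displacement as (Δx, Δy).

(-1.0, -1.9)

The yellow torus started near (4.9, 6.1) and ended near (3.9, 4.2).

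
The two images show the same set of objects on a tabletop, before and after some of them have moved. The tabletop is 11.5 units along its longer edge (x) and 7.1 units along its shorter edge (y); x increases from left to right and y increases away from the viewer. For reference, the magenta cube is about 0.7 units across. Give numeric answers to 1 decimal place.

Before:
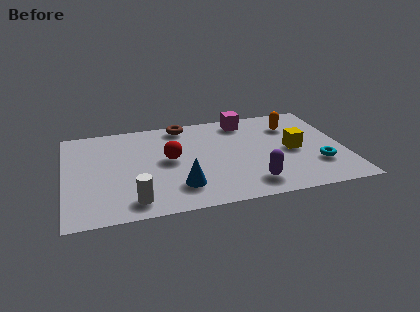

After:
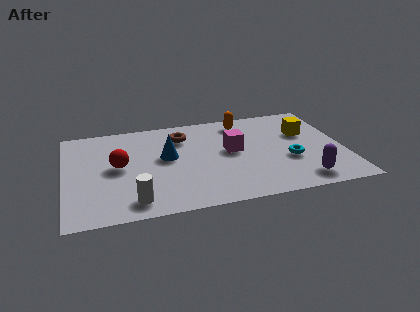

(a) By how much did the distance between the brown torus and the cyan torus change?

-1.7

The distance was about 6.8 in the first image and 5.1 in the second, so they moved 1.7 units closer together.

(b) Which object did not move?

the white cylinder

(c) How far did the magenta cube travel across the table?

2.3

The magenta cube moved from about (7.6, 6.1) to (6.9, 3.9), a distance of √(0.7² + 2.2²) ≈ 2.3.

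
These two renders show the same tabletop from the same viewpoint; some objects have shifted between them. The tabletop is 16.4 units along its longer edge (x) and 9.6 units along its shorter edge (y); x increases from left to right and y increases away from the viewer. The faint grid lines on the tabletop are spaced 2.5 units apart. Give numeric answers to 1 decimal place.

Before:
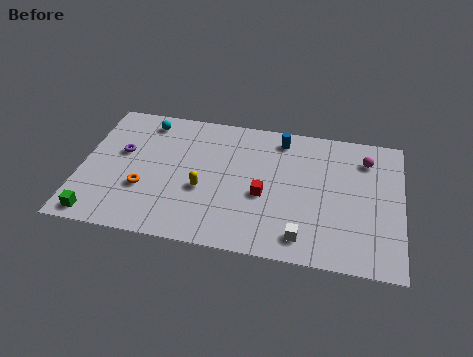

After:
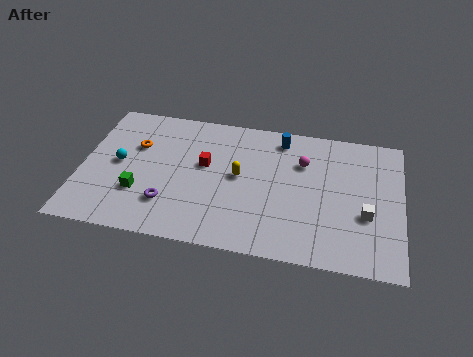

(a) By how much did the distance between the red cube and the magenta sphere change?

-1.1

The distance was about 6.2 in the first image and 5.1 in the second, so they moved 1.1 units closer together.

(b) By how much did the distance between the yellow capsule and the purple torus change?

-0.3

The distance was about 4.7 in the first image and 4.4 in the second, so they moved 0.3 units closer together.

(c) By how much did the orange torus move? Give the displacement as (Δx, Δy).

(-0.6, 3.0)

From the two frames, the orange torus sits at roughly (3.3, 3.3) before and (2.7, 6.3) after.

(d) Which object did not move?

the blue cylinder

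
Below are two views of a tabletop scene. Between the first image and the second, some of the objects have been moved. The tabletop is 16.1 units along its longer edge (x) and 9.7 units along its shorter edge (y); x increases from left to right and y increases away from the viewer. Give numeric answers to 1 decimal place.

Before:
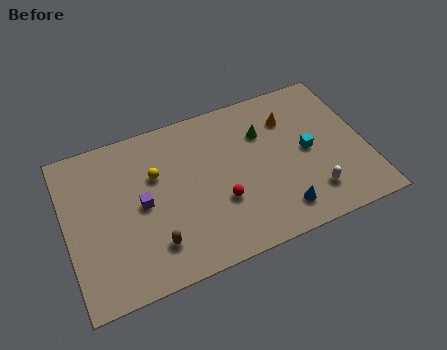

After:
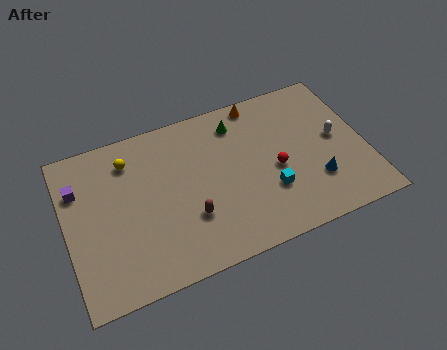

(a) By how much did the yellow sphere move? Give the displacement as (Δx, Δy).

(-1.3, 1.4)

The yellow sphere started near (4.9, 6.3) and ended near (3.6, 7.7).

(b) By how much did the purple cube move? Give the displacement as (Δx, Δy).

(-3.2, 2.1)

The purple cube was at about (4.0, 4.8) and moved to about (0.8, 6.9).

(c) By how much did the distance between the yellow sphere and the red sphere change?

+4.0

They were about 4.3 units apart before and 8.3 after — 4.0 units further apart.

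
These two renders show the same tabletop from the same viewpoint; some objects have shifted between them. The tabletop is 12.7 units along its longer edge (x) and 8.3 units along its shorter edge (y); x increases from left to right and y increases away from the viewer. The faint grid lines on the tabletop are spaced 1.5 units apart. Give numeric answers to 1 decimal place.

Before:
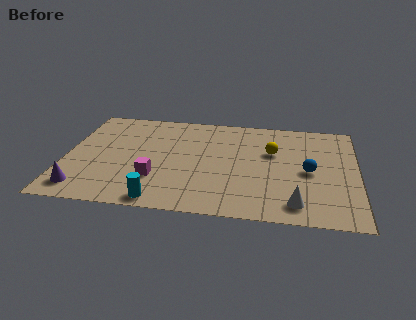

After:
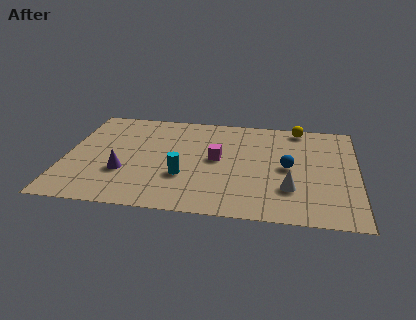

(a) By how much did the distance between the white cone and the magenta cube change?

-2.4

Before: roughly 6.2 units apart; after: 3.8. That's 2.4 units closer together.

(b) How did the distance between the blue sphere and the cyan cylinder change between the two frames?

-2.3

The distance was about 7.0 in the first image and 4.7 in the second, so they moved 2.3 units closer together.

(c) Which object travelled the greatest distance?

the magenta cube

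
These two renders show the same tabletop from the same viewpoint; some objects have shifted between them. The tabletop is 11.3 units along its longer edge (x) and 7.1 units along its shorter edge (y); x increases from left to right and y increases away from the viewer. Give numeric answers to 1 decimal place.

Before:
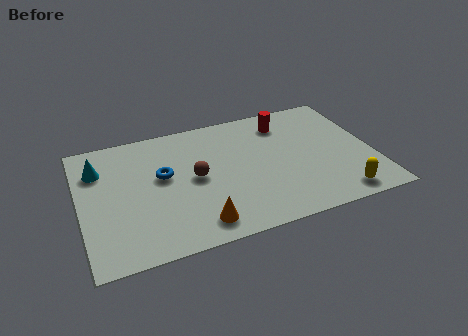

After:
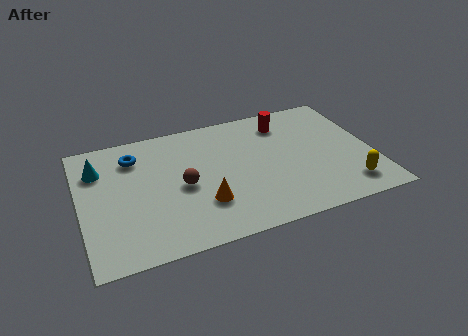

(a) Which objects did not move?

the cyan cone and the red cylinder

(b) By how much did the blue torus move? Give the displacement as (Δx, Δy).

(-1.0, 1.4)

The blue torus started near (3.2, 4.1) and ended near (2.2, 5.5).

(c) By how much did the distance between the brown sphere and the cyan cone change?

-0.3

They were about 3.9 units apart before and 3.6 after — 0.3 units closer together.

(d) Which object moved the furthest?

the blue torus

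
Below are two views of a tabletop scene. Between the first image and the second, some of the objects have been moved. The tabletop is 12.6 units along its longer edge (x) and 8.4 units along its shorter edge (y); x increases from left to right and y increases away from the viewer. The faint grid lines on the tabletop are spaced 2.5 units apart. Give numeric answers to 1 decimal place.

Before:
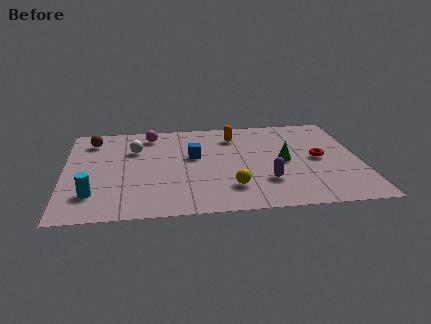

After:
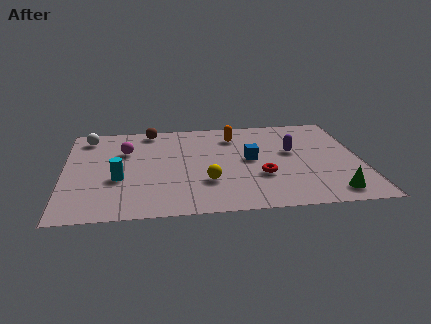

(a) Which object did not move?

the orange capsule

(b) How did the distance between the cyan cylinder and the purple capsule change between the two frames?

+0.3

The distance was about 7.3 in the first image and 7.6 in the second, so they moved 0.3 units further apart.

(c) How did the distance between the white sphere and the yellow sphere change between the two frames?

+1.2

Before: roughly 5.5 units apart; after: 6.7. That's 1.2 units further apart.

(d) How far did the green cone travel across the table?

3.5

From (9.3, 4.1) to (11.2, 1.2), the green cone covered √(1.9² + 2.9²) ≈ 3.5 units.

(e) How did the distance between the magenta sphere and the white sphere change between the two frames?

+0.6

Before: roughly 1.5 units apart; after: 2.1. That's 0.6 units further apart.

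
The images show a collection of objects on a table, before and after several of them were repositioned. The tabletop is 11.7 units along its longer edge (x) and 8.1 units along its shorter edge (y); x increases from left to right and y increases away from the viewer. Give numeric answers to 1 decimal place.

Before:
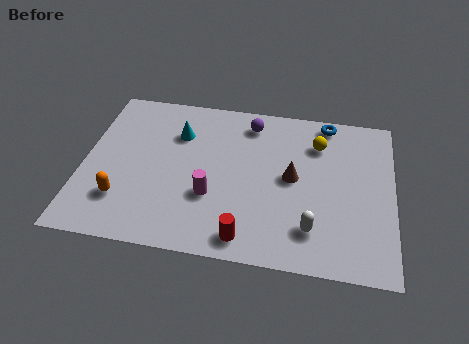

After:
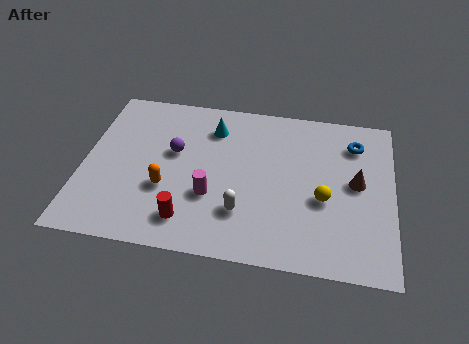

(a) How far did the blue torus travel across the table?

1.5

The blue torus was near (9.1, 7.3) before and (10.2, 6.3) after, so it travelled √(1.1² + 1.0²) ≈ 1.5 units.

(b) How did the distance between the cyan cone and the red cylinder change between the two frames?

-0.7

The distance was about 5.6 in the first image and 4.9 in the second, so they moved 0.7 units closer together.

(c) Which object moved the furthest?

the purple sphere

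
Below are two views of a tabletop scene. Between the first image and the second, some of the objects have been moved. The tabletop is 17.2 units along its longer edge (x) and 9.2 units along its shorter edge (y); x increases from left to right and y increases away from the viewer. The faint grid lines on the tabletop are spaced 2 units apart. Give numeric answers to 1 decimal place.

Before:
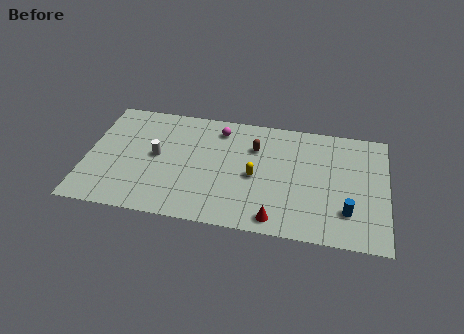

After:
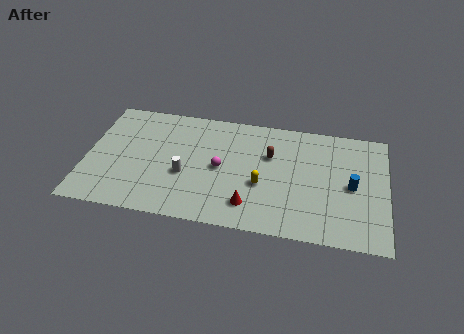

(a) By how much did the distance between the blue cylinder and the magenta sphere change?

-1.6

They were about 9.1 units apart before and 7.5 after — 1.6 units closer together.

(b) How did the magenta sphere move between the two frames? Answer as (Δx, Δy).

(0.2, -3.1)

The magenta sphere was at about (7.5, 7.6) and moved to about (7.7, 4.5).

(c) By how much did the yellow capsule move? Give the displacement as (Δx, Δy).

(0.4, -0.6)

The yellow capsule was at about (9.7, 4.2) and moved to about (10.1, 3.6).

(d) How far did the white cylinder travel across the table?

2.1

The white cylinder moved from about (4.0, 4.8) to (5.7, 3.6), a distance of √(1.7² + 1.2²) ≈ 2.1.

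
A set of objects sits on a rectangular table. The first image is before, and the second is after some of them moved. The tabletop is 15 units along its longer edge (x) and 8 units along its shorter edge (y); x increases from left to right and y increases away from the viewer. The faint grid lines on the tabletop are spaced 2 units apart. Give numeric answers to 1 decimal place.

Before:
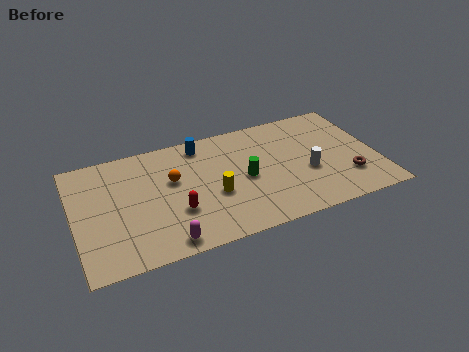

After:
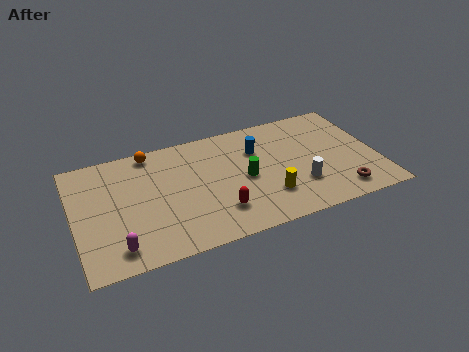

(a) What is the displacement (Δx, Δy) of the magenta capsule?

(-2.3, 0.4)

The magenta capsule started near (4.2, 0.9) and ended near (1.9, 1.3).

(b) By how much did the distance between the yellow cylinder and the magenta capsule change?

+4.1

The distance was about 3.5 in the first image and 7.6 in the second, so they moved 4.1 units further apart.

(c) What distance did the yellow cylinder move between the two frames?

2.8

The yellow cylinder was near (6.8, 3.2) before and (9.4, 2.2) after, so it travelled √(2.6² + 1.0²) ≈ 2.8 units.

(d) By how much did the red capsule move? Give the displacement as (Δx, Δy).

(2.0, -0.7)

The red capsule started near (4.9, 2.7) and ended near (6.9, 2.0).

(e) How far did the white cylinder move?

0.9

The white cylinder moved from about (11.5, 3.2) to (11.0, 2.4), a distance of √(0.5² + 0.8²) ≈ 0.9.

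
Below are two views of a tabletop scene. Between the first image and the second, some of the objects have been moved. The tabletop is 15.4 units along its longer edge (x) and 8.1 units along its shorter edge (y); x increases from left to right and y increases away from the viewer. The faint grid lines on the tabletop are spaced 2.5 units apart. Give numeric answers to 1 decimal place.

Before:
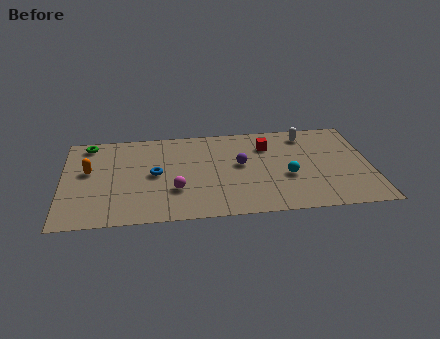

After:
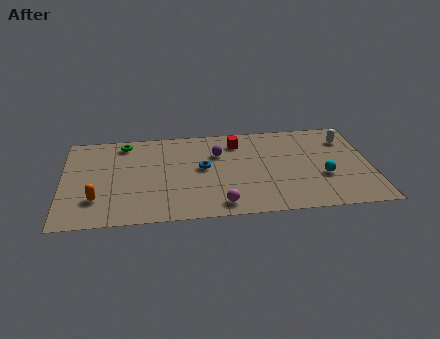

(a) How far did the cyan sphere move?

1.8

The cyan sphere moved from about (11.2, 3.2) to (13.0, 3.0), a distance of √(1.8² + 0.2²) ≈ 1.8.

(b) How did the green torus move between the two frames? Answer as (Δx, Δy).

(1.8, -0.1)

The green torus was at about (1.3, 7.1) and moved to about (3.1, 7.0).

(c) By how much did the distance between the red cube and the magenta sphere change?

-0.3

They were about 5.8 units apart before and 5.5 after — 0.3 units closer together.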